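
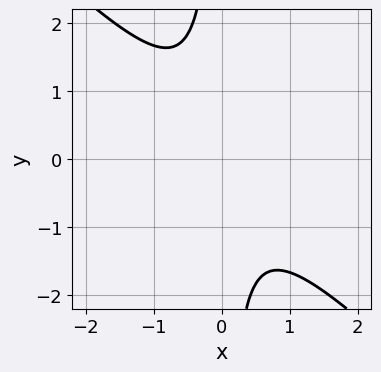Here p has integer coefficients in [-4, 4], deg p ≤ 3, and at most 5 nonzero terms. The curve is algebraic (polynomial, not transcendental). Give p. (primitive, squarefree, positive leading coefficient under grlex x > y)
3*x^2 + 3*x*y + 2

1. The degree is 2 — no degree-1 curve has this shape.
2. From the visible intercepts: the curve avoids every integer x-axis point in the box; it misses every integer gridline on the y-axis.
3. These observations pin down the coefficients.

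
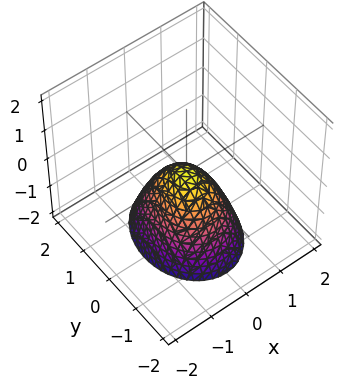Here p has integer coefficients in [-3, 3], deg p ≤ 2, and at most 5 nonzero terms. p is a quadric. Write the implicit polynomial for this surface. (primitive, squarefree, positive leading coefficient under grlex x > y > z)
3*x^2 + 2*y^2 + 2*z

(a) Degree: a single bowl opening along one axis; a quadric, so deg p = 2.
(b) Symmetries: mirror symmetry x ↦ −x ⇒ only even powers of x; the y ↦ −y reflection is a symmetry, so y appears only in even powers.
(c) Checking where it meets the axes: one y-axis crossing is at y = 0; it meets the z-axis at z = 0 (among the integer gridlines).
(d) Solving for integer coefficients yields p as stated.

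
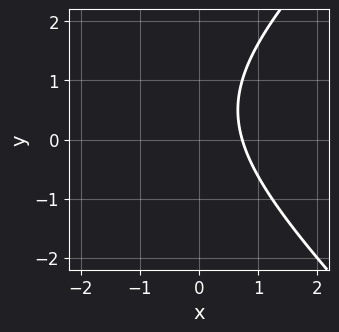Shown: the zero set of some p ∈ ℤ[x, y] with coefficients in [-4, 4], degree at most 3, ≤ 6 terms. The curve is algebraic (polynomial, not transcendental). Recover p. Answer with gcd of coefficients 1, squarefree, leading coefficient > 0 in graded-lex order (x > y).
x^2 - y^2 + 2*x + y - 2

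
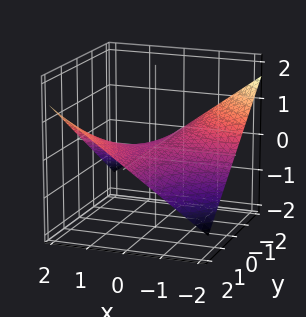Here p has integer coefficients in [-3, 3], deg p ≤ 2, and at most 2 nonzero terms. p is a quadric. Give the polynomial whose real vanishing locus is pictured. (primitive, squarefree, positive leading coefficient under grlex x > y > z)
1. Degree: a hyperbolic paraboloid; a quadric, so deg p = 2.
2. Observable constraints: every point of the y-axis in the box is on the surface; the visible x-axis segment lies entirely on the surface.
3. Matching integer coefficients to the picture gives p.

x*y - 3*z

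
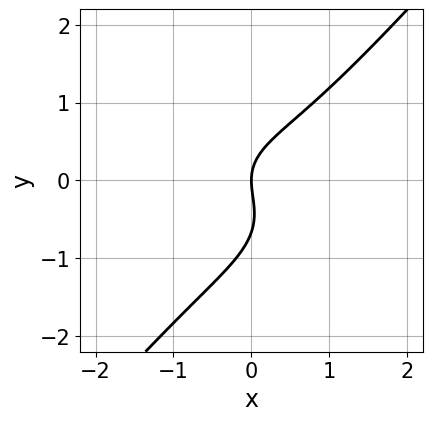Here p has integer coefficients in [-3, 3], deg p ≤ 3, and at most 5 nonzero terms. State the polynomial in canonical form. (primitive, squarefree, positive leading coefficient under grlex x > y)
First, deg p = 3. No degree-2 curve has this shape.
Next, from the visible intercepts: it crosses the x-axis at the gridline x = 0; it crosses the y-axis at the gridline y = 0.
Finally, together with the visible shape, these determine p as stated.

2*x^3 + 2*x*y^2 - 3*y^3 - 2*y^2 + 3*x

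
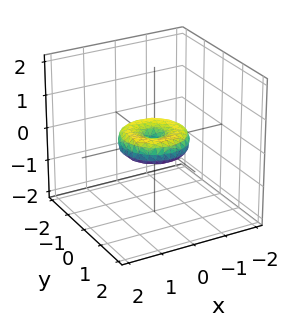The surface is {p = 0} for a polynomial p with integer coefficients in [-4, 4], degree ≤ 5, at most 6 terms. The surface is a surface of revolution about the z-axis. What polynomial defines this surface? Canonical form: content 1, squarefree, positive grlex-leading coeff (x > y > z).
First, deg p = 4.
Next, symmetry: every cross-section ⟂ z is a circle, so x, y appear only via x² + y².
Then, observable constraints: among the integer gridlines, it crosses the x-axis at x ∈ {-1, 0, 1}; the y-axis gridline crossings are at y ∈ {-1, 0, 1}; it crosses the z-axis at the gridline z = 0; a circular section at z = 0 has radius exactly 1.
Finally, together with the visible shape, these determine p as stated.

x^4 + 2*x^2*y^2 + y^4 - x^2 - y^2 + 2*z^2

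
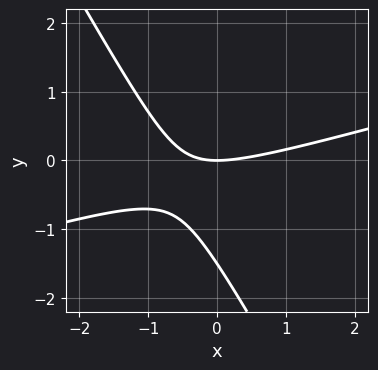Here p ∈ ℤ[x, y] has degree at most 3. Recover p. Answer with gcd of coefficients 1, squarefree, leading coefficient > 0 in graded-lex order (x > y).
x^2 - 3*x*y - 2*y^2 - 3*y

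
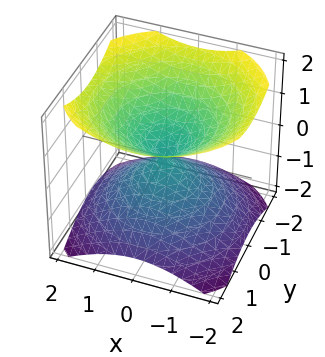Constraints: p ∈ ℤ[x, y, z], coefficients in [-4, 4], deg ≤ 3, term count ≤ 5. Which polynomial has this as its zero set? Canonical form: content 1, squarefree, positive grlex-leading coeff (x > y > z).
(a) The picture has 2 separate pieces.
(b) Degree: a double cone through the origin; a quadric, so deg p = 2.
(c) Symmetries: rotational symmetry about the z-axis ⇒ p depends on x, y only through x² + y²; mirror symmetry z ↦ −z ⇒ only even powers of z.
(d) From the visible intercepts: a circular section at z = 1 has radius between 1 and 2; it crosses the x-axis at the gridline x = 0.
(e) Together with the visible shape, these determine p as stated.

2*x^2 + 2*y^2 - 3*z^2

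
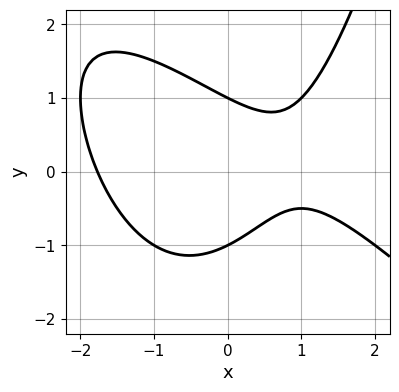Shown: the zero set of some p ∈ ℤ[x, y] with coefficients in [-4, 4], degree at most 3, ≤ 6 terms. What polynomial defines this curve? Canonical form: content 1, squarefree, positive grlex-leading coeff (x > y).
x^3 + x^2*y - 2*y^2 - 2*x + 2

First, the degree is 3 — the shape is more complex than any degree-2 curve.
Next, reading off the gridlines: among the integer gridlines, it crosses the y-axis at y ∈ {-1, 1}.
Finally, assembling these constraints gives the stated polynomial.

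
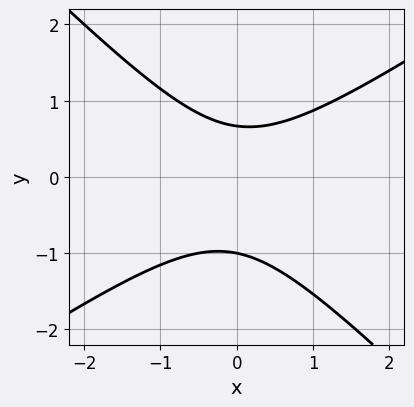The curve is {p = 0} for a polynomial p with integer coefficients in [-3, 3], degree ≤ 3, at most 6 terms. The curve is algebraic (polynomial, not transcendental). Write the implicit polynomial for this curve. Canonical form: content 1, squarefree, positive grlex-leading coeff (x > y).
2*x^2 - x*y - 3*y^2 - y + 2

Degree: a generic line meets the curve in up to 2 points, so deg p = 2.
From the visible intercepts: the curve avoids every integer x-axis point in the box; one y-axis crossing is at y = -1.
Fitting integer coefficients to these (and the overall shape) gives p.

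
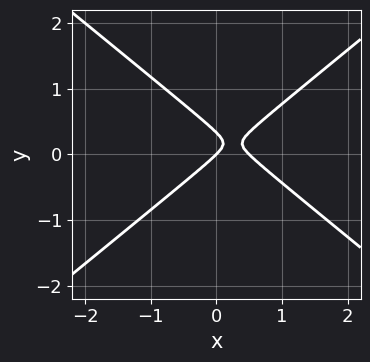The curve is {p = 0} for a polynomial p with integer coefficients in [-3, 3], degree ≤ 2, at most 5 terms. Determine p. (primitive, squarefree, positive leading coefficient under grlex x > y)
First, degree: the shape is more complex than any degree-1 curve, so deg p = 2.
Next, against the integer gridlines: it crosses the x-axis at the gridline x = 0; it meets the y-axis at y = 0 (among the integer gridlines).
Finally, fitting integer coefficients to these (and the overall shape) gives p.

2*x^2 - 3*y^2 - x + y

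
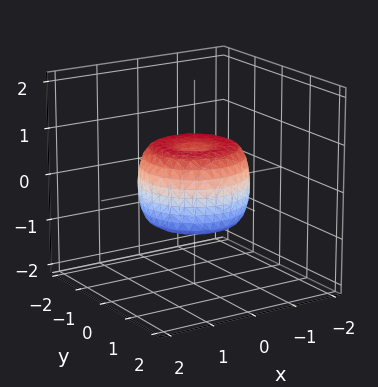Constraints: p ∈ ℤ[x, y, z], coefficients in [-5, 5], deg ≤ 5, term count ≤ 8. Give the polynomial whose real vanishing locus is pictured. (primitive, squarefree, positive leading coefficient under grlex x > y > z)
Degree: no degree-3 surface has this shape, so deg p = 4.
By symmetry, the surface is invariant under rotation about z: p = q(x² + y², z).
From the axis intercepts and sections: a circular section at z = 0 has radius between 1 and 2.
The integer polynomial consistent with all of this is the stated p.

2*x^4 + 4*x^2*y^2 + 2*y^4 - 2*x^2 - 2*y^2 + 2*z^2 - 1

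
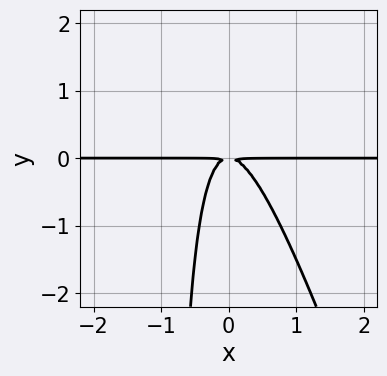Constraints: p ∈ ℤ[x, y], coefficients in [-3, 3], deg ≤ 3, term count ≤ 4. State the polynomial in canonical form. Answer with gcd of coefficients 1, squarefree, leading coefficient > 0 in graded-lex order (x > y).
3*x^2*y + x*y^2 + y^2

The degree is 3 — a generic line meets the curve in up to 3 points.
Reading off the gridlines: every point of the x-axis in the box is on the curve.
Putting this together gives p.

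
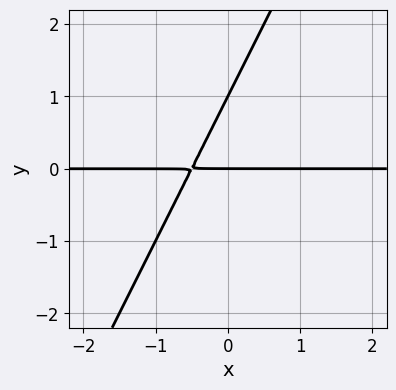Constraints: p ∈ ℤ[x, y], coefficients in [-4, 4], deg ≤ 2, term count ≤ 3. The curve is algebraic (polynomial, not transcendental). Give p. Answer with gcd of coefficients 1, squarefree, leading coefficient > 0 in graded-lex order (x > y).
2*x*y - y^2 + y

deg p = 2. The shape is more complex than any degree-1 curve.
From the visible intercepts: among the integer gridlines, it crosses the y-axis at y ∈ {0, 1}; every point of the x-axis in the box is on the curve.
These observations pin down the coefficients.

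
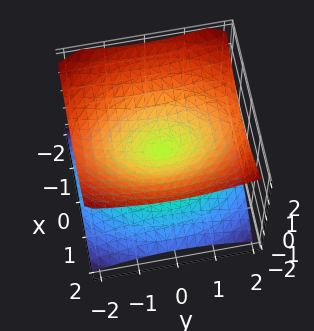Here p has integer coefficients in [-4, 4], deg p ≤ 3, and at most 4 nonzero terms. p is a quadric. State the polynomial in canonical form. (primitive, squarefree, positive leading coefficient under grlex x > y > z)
2*x^2 + y^2 - 3*z^2

First, degree: a double cone through the origin; a quadric, so deg p = 2.
Next, symmetries: it's symmetric under y → −y, forcing even powers of y; it's symmetric under x → −x, forcing even powers of x; the z ↦ −z reflection is a symmetry, so z appears only in even powers.
Then, observable constraints: it crosses the x-axis at the gridline x = 0; it meets the z-axis at z = 0 (among the integer gridlines); it crosses the y-axis at the gridline y = 0.
Finally, the integer polynomial consistent with all of this is the stated p.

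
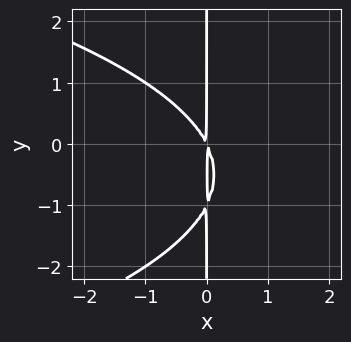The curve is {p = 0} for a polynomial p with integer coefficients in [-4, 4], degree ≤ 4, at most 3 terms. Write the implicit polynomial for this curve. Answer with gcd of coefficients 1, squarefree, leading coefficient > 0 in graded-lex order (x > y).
First, degree: the shape is more complex than any degree-2 curve, so deg p = 3.
Next, reading off the gridlines: every point of the y-axis in the box is on the curve.
Finally, assembling these constraints gives the stated polynomial.

x*y^2 + 2*x^2 + x*y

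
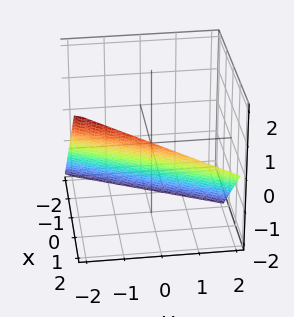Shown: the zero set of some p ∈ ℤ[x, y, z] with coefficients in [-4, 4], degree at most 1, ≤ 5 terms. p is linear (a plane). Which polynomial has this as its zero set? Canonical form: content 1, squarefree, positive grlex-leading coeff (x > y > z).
2*x - y - 2*z - 2

(a) The degree is 1 — every cross-section is a straight line — this is a plane.
(b) Against the integer gridlines: one x-axis crossing is at x = 1; one z-axis crossing is at z = -1.
(c) Solving for integer coefficients yields p as stated. Check: (0, -2, 0) on the y-axis lies on the surface, and p(0, -2, 0) = 0. ✓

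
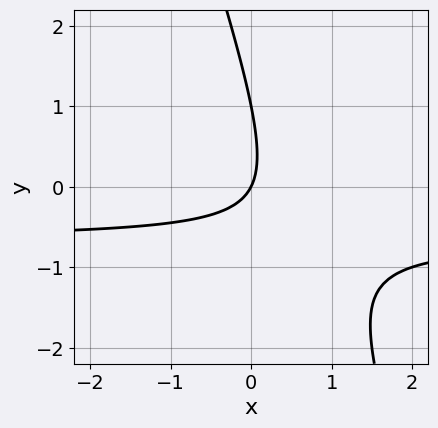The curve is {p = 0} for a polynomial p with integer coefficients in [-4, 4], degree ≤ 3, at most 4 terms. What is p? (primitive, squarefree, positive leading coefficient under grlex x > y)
3*x*y + y^2 + 2*x - y

First, the degree is 2 — the shape is more complex than any degree-1 curve.
Next, from the visible intercepts: the y-axis gridline crossings are at y ∈ {0, 1}; one x-axis crossing is at x = 0.
Finally, the integer polynomial consistent with all of this is the stated p.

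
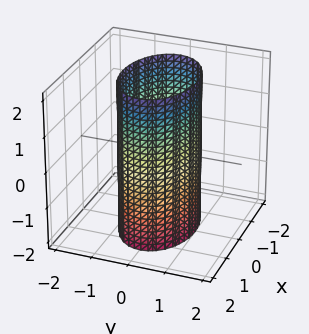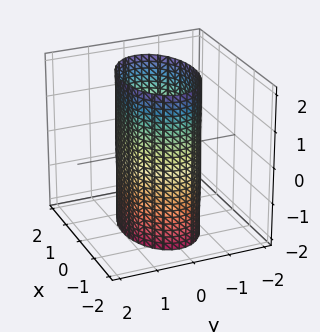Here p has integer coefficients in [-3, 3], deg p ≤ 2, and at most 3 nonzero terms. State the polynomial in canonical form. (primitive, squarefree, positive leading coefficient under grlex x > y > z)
x^2 + 2*y^2 - 2

First, deg p = 2.
Next, symmetries: the z ↦ −z reflection is a symmetry, so z appears only in even powers; it's symmetric under x → −x, forcing even powers of x; mirror symmetry y ↦ −y ⇒ only even powers of y.
Then, against the integer gridlines: no z-intercept at any integer in the box; among the integer gridlines, it crosses the y-axis at y ∈ {-1, 1}.
Finally, fitting integer coefficients to these (and the overall shape) gives p.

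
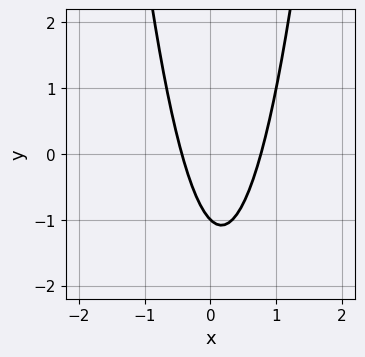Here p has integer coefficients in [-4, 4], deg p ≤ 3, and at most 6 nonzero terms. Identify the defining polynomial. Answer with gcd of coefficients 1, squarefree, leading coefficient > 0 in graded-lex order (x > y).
3*x^2 - x - y - 1

(a) The degree is 2 — no degree-1 curve has this shape.
(b) Observable constraints: it crosses the y-axis at the gridline y = -1.
(c) Together with the visible shape, these determine p as stated.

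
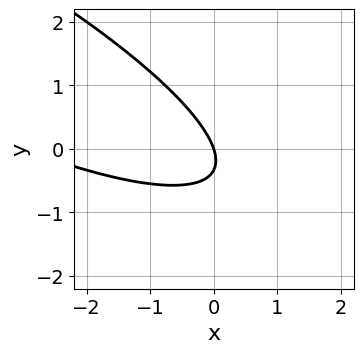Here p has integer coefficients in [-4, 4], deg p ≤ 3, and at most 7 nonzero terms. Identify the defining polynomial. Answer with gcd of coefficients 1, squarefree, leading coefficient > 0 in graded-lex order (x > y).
x^2 + 3*x*y + 3*y^2 + 3*x + y

Degree: a generic line meets the curve in up to 2 points, so deg p = 2.
From the visible intercepts: it meets the x-axis at x = 0 (among the integer gridlines); it crosses the y-axis at the gridline y = 0.
The integer polynomial consistent with all of this is the stated p.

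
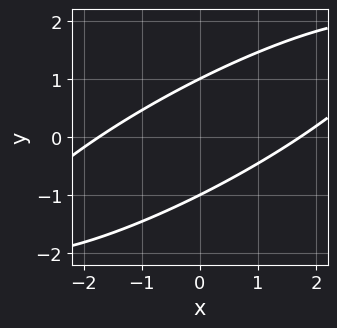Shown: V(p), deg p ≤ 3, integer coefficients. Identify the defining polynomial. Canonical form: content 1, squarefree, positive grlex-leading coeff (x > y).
x^2 - 3*x*y + 3*y^2 - 3

(a) Degree: a generic line meets the curve in up to 2 points, so deg p = 2.
(b) Reading off the gridlines: among the integer gridlines, it crosses the y-axis at y ∈ {-1, 1}.
(c) Fitting integer coefficients to these (and the overall shape) gives p.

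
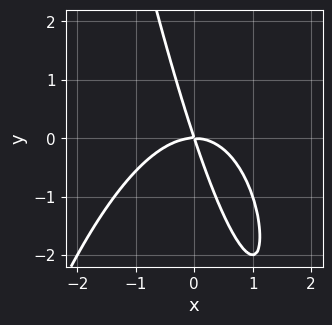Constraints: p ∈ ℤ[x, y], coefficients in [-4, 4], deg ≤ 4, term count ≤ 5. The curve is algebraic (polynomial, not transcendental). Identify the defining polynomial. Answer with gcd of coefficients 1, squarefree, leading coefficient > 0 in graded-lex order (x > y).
deg p = 3. The shape is more complex than any degree-2 curve.
From the visible intercepts: one x-axis crossing is at x = 0; one y-axis crossing is at y = 0.
Assembling these constraints gives the stated polynomial.

2*x^3 + 3*x*y + y^2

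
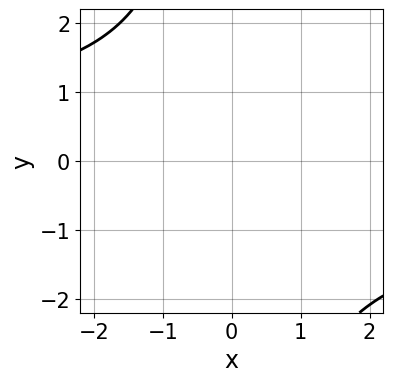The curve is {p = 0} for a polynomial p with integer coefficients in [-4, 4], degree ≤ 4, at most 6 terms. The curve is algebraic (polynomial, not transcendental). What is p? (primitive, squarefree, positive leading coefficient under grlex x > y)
x*y^3 + 3*y^2 - y + 3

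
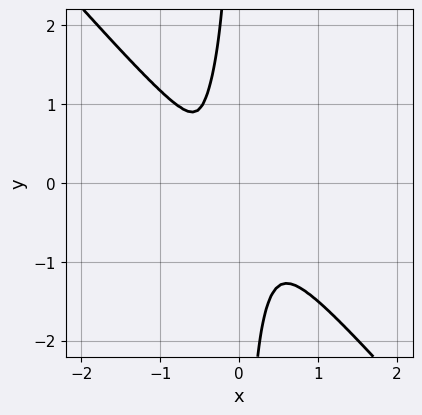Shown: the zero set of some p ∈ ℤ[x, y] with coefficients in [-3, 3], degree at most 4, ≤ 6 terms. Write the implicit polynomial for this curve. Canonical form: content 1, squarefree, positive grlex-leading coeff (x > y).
3*x^4 + 2*x*y^3 - x^2*y + y^2

(a) The degree is 4 — the shape is more complex than any degree-3 curve.
(b) Solving for integer coefficients yields p as stated.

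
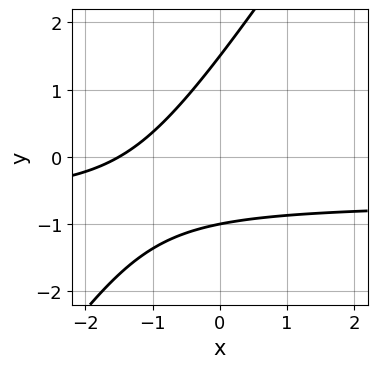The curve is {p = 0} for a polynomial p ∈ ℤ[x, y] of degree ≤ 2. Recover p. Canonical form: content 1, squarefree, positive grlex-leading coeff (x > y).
3*x*y - 2*y^2 + 2*x + y + 3

The degree is 2 — the shape is more complex than any degree-1 curve.
From the visible intercepts: it meets the y-axis at y = -1 (among the integer gridlines).
Putting this together gives p.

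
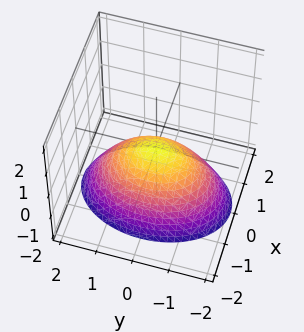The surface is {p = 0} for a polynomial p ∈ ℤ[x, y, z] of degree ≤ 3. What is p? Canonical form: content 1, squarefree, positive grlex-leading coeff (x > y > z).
2*x^2 + y^2 + 2*z

(a) deg p = 2. A single bowl opening along one axis; a quadric.
(b) Symmetries: mirror symmetry x ↦ −x ⇒ only even powers of x; mirror symmetry y ↦ −y ⇒ only even powers of y.
(c) Checking where it meets the axes: it meets the y-axis at y = 0 (among the integer gridlines); it crosses the x-axis at the gridline x = 0; one z-axis crossing is at z = 0.
(d) Assembling these constraints gives the stated polynomial.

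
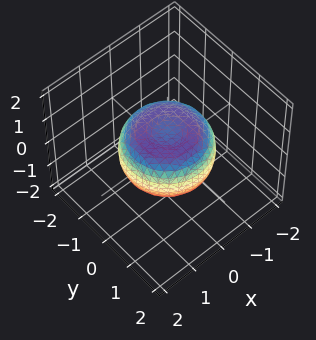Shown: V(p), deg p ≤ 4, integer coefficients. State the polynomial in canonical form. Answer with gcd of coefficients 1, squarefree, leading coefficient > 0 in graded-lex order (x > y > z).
First, deg p = 4. No degree-3 surface has this shape.
Then, by symmetry, the surface is invariant under rotation about z: p = q(x² + y², z).
Next, against the integer gridlines: a circular section at z = 0 has radius between 1 and 2.
Finally, solving for integer coefficients yields p as stated.

x^4 + 2*x^2*y^2 + y^4 - x^2 - y^2 + 2*z^2 - 1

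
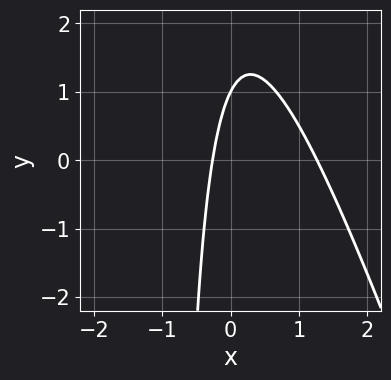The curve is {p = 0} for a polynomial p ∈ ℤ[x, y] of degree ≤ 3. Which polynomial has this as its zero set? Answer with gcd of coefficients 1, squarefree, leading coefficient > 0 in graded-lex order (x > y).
3*x^2 + x*y - 3*x + y - 1

The degree is 2 — no degree-1 curve has this shape.
From the axis intercepts and sections: one y-axis crossing is at y = 1.
Putting this together gives p.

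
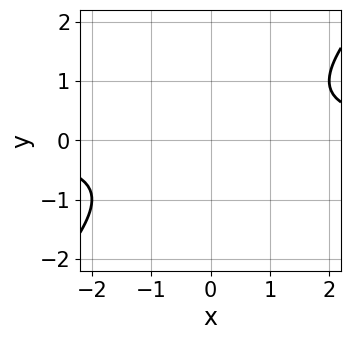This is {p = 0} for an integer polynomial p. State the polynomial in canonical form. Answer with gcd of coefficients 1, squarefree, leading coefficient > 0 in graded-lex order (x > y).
(a) The degree is 2 — a generic line meets the curve in up to 2 points.
(b) Reading off the gridlines: no y-intercept at any integer in the box; it misses every integer gridline on the x-axis.
(c) Matching integer coefficients to the picture gives p.

x*y - y^2 - 1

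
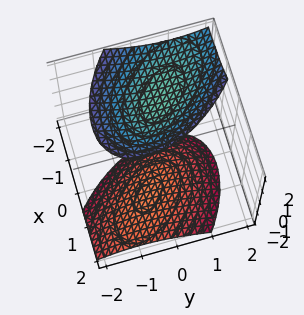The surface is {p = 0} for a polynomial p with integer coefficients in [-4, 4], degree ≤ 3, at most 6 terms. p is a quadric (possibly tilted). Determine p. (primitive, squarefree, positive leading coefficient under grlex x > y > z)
x^2 + x*y + x*z + y^2 - z^2 + 2

First, there are 2 components. They look like related sheets of one shape, so recover p as a whole.
Then, deg p = 2. A generic line meets the surface in up to 2 points.
Then, checking where it meets the axes: the surface avoids every integer y-axis point in the box; no x-intercept at any integer in the box.
Finally, these observations pin down the coefficients.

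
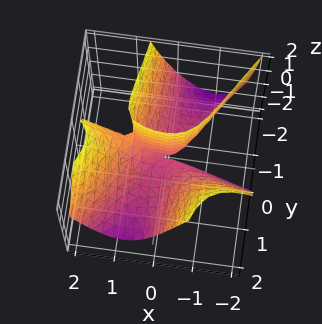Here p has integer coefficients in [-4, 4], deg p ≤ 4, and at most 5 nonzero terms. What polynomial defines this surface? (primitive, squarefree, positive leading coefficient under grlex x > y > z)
(a) The degree is 3 — a generic line meets the surface in up to 3 points.
(b) From the axis intercepts and sections: every point of the z-axis in the box is on the surface; it crosses the x-axis at the gridline x = 0; every point of the y-axis in the box is on the surface.
(c) Together with the visible shape, these determine p as stated.

x^3 + 3*x^2*y - x^2*z - 3*x*y^2 - 3*y*z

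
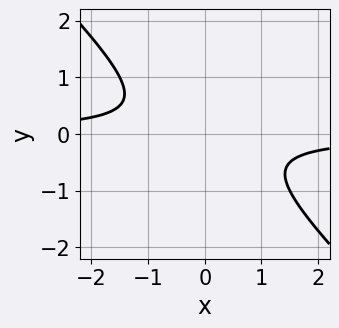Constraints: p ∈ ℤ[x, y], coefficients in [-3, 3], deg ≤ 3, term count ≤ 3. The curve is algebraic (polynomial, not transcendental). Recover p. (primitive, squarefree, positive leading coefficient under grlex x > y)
First, degree: a generic line meets the curve in up to 2 points, so deg p = 2.
Then, reading off the gridlines: no y-intercept at any integer in the box; it misses every integer gridline on the x-axis.
Finally, the integer polynomial consistent with all of this is the stated p.

2*x*y + 2*y^2 + 1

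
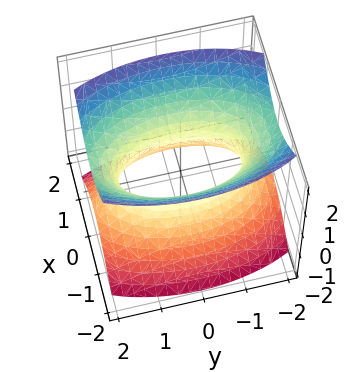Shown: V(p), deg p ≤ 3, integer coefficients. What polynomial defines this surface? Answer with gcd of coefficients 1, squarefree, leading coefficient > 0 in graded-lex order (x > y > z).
(a) deg p = 2. An hourglass — one-sheet hyperboloid; a quadric.
(b) Symmetries: mirror symmetry x ↦ −x ⇒ only even powers of x; mirror symmetry z ↦ −z ⇒ only even powers of z; the y ↦ −y reflection is a symmetry, so y appears only in even powers.
(c) From the axis intercepts and sections: no z-intercept at any integer in the box.
(d) Together with the visible shape, these determine p as stated.

3*x^2 + y^2 - 2*z^2 - 2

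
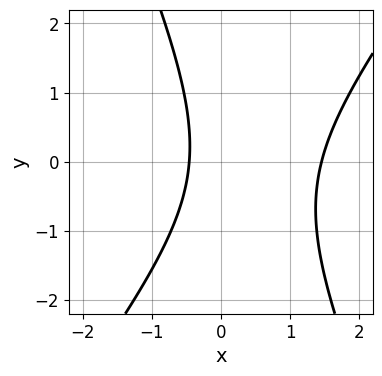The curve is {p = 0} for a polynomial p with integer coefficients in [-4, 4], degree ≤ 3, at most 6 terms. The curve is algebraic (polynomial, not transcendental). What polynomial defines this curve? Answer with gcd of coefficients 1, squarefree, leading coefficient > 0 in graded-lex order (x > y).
1. The degree is 2 — a generic line meets the curve in up to 2 points.
2. Against the integer gridlines: no y-intercept at any integer in the box.
3. Fitting integer coefficients to these (and the overall shape) gives p.

3*x^2 - x*y - y^2 - 3*x - 2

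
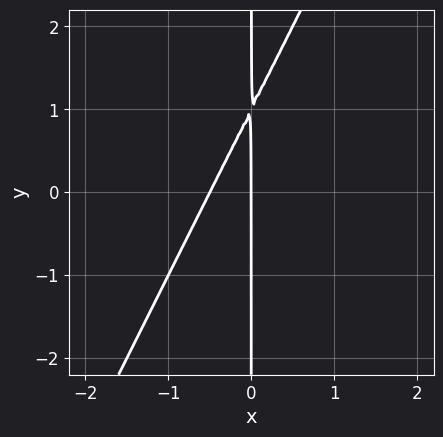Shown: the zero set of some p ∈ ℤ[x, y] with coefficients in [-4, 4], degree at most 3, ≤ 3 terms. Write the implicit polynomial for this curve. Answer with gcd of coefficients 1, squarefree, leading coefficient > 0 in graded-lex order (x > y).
deg p = 2.
Checking where it meets the axes: one x-axis crossing is at x = 0; every point of the y-axis in the box is on the curve.
Matching integer coefficients to the picture gives p.

2*x^2 - x*y + x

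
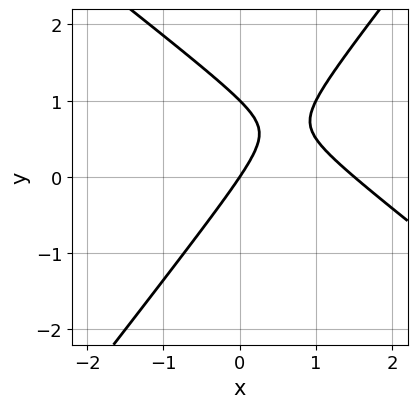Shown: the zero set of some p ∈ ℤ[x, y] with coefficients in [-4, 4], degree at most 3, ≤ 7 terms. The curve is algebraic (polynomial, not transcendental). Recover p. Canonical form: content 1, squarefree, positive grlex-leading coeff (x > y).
(a) deg p = 2. The shape is more complex than any degree-1 curve.
(b) Checking where it meets the axes: it meets the x-axis at x = 0 (among the integer gridlines); the y-axis gridline crossings are at y ∈ {0, 1}.
(c) The integer polynomial consistent with all of this is the stated p.

2*x^2 + x*y - 2*y^2 - 3*x + 2*y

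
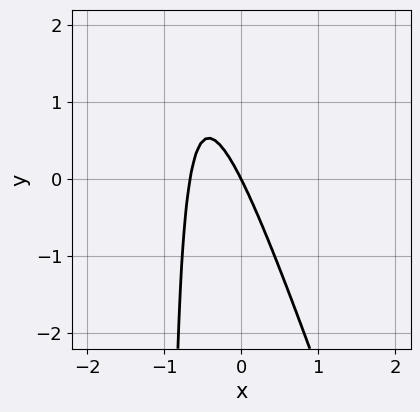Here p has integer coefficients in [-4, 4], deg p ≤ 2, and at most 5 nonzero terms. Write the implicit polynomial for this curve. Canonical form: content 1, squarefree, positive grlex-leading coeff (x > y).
3*x^2 + x*y + 2*x + y

The degree is 2 — a generic line meets the curve in up to 2 points.
Reading off the gridlines: it meets the x-axis at x = 0 (among the integer gridlines); it crosses the y-axis at the gridline y = 0.
Together with the visible shape, these determine p as stated.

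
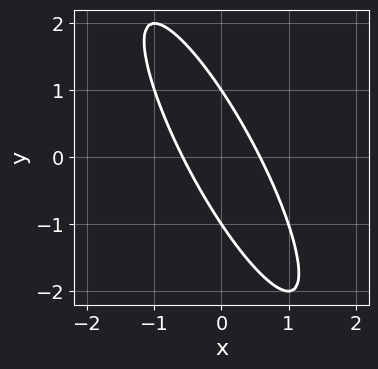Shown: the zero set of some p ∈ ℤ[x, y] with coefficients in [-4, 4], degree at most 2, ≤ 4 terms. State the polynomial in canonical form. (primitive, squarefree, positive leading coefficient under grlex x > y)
3*x^2 + 3*x*y + y^2 - 1

(a) The degree is 2 — no degree-1 curve has this shape.
(b) From the axis intercepts and sections: among the integer gridlines, it crosses the y-axis at y ∈ {-1, 1}.
(c) These observations pin down the coefficients.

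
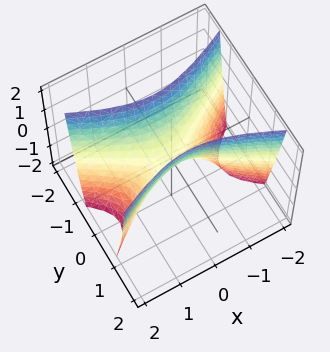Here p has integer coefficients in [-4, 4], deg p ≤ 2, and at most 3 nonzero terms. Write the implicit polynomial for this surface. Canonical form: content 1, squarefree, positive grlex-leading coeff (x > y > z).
x^2 - 3*y^2 + z

(a) The degree is 2 — a saddle surface; a quadric.
(b) Symmetries: the y ↦ −y reflection is a symmetry, so y appears only in even powers; mirror symmetry x ↦ −x ⇒ only even powers of x.
(c) Checking where it meets the axes: it crosses the z-axis at the gridline z = 0; one x-axis crossing is at x = 0; it crosses the y-axis at the gridline y = 0.
(d) These observations pin down the coefficients.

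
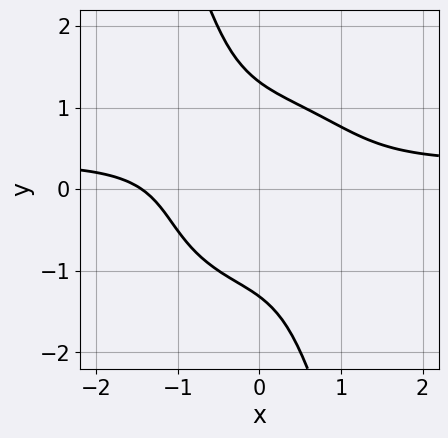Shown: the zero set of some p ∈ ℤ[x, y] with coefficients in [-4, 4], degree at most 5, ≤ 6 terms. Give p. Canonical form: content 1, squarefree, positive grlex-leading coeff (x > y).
deg p = 4. No degree-3 curve has this shape.
Matching integer coefficients to the picture gives p.

3*x^3*y + 3*x*y^3 + y^4 - x^3 - 3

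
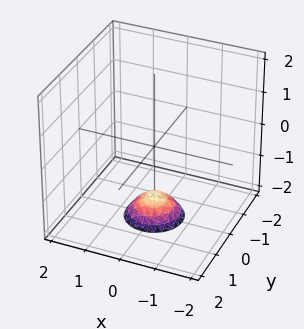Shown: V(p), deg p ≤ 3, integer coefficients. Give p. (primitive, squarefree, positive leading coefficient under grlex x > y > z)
2*x^2 + 2*y^2 + 2*z + 3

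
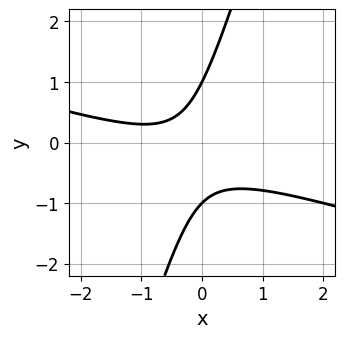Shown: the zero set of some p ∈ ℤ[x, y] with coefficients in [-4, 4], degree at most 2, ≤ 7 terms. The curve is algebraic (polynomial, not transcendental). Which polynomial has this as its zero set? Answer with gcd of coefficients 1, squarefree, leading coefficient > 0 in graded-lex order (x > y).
x^2 + 3*x*y - y^2 + x + 1

1. Degree: a generic line meets the curve in up to 2 points, so deg p = 2.
2. Against the integer gridlines: among the integer gridlines, it crosses the y-axis at y ∈ {-1, 1}; no x-intercept at any integer in the box.
3. Putting this together gives p.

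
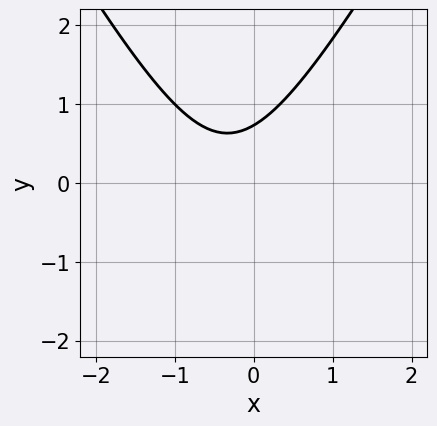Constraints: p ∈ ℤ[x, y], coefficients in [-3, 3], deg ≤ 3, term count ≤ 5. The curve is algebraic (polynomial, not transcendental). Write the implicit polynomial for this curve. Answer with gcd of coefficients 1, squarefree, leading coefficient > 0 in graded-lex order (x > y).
3*x^2 - y^2 + 2*x - 2*y + 2

(a) The degree is 2 — no degree-1 curve has this shape.
(b) From the visible intercepts: the curve avoids every integer x-axis point in the box.
(c) Fitting integer coefficients to these (and the overall shape) gives p.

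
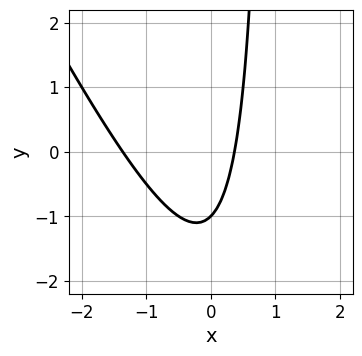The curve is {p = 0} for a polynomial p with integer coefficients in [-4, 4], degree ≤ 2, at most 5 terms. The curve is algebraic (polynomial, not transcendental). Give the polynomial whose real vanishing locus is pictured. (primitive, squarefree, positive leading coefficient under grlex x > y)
2*x^2 + x*y + 2*x - y - 1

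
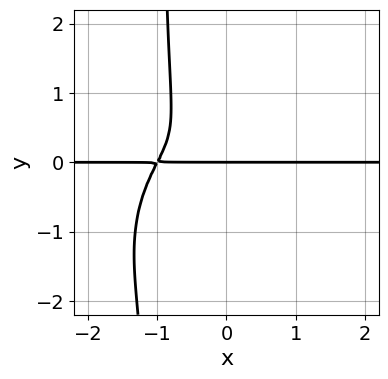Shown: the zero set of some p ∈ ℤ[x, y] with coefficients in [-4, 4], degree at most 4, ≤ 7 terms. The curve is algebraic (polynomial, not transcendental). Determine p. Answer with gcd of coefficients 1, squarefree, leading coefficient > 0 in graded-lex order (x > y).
2*x^3*y - x^2*y^2 + 2*x*y^3 + 2*x^2*y + 2*y^3

The degree is 4 — a generic line meets the curve in up to 4 points.
Observable constraints: every point of the x-axis in the box is on the curve; it crosses the y-axis at the gridline y = 0.
Fitting integer coefficients to these (and the overall shape) gives p.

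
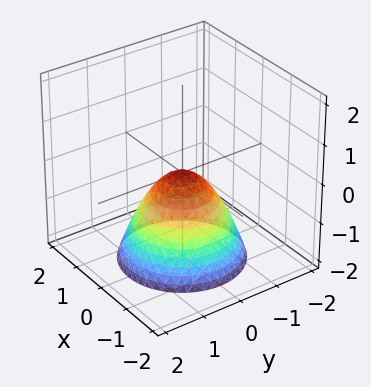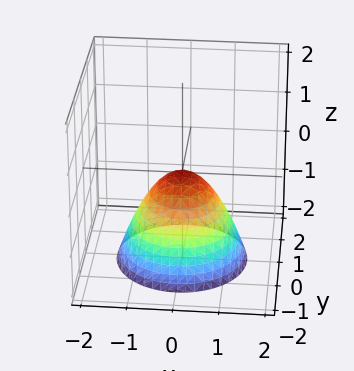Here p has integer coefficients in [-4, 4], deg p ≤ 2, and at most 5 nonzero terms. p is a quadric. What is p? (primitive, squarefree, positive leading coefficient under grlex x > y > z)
x^2 + y^2 + z

First, the degree is 2 — a single bowl opening along one axis; a quadric.
Next, by symmetry, the surface is invariant under rotation about z: p = q(x² + y², z).
Next, from the visible intercepts: one x-axis crossing is at x = 0; it meets the y-axis at y = 0 (among the integer gridlines); it meets the z-axis at z = 0 (among the integer gridlines); a circular section at z = -2 has radius between 1 and 2.
Finally, matching integer coefficients to the picture gives p.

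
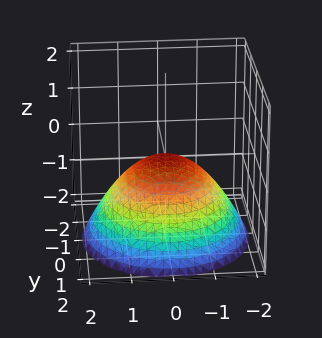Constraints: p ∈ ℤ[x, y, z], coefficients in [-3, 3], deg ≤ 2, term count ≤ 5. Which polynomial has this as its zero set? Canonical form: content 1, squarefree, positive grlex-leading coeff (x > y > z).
1. The degree is 2 — a single bowl opening along one axis; a quadric.
2. By symmetry, every cross-section ⟂ z is a circle, so x, y appear only via x² + y².
3. Reading off the gridlines: it meets the z-axis at z = 0 (among the integer gridlines); one x-axis crossing is at x = 0.
4. Assembling these constraints gives the stated polynomial.

x^2 + y^2 + 2*z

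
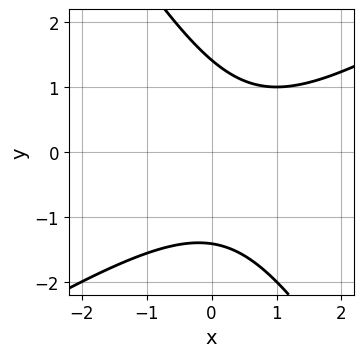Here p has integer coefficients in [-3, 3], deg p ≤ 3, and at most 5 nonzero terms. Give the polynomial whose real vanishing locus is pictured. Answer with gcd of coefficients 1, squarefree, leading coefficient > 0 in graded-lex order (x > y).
x^2 - x*y - y^2 - x + 2

1. deg p = 2. The shape is more complex than any degree-1 curve.
2. Observable constraints: it misses every integer gridline on the x-axis.
3. Putting this together gives p.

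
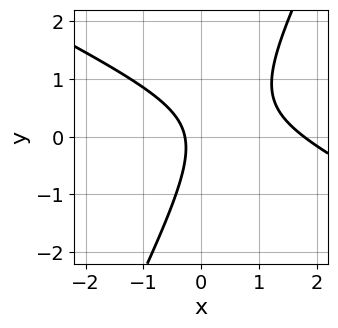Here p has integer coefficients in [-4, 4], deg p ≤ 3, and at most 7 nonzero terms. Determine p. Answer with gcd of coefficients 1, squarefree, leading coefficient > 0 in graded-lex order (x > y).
2*x^2 + 3*x*y - 2*y^2 - 3*x - 1

(a) deg p = 2. No degree-1 curve has this shape.
(b) From the visible intercepts: no y-intercept at any integer in the box.
(c) Matching integer coefficients to the picture gives p.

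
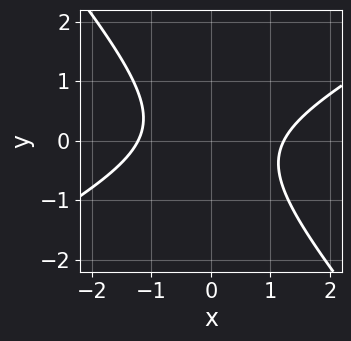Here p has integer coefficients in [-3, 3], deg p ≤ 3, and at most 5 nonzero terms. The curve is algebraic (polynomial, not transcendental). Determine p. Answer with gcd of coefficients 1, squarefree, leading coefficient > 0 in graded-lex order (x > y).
2*x^2 - 2*x*y - 3*y^2 - 3

(a) Degree: no degree-1 curve has this shape, so deg p = 2.
(b) Against the integer gridlines: the curve avoids every integer y-axis point in the box.
(c) Solving for integer coefficients yields p as stated.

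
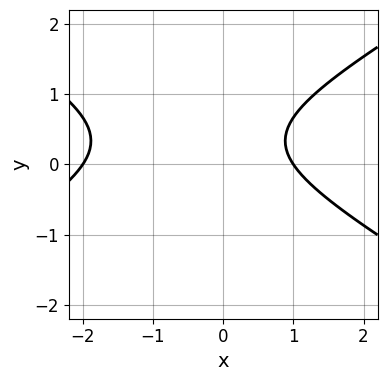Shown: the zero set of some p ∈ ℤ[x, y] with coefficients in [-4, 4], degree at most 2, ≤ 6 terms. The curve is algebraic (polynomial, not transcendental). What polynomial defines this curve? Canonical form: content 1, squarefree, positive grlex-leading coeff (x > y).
First, the degree is 2 — no degree-1 curve has this shape.
Then, from the axis intercepts and sections: it misses every integer gridline on the y-axis; the x-axis gridline crossings are at x ∈ {-2, 1}.
Finally, assembling these constraints gives the stated polynomial.

x^2 - 3*y^2 + x + 2*y - 2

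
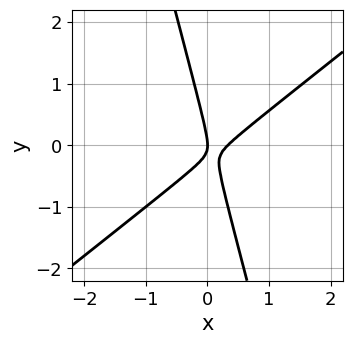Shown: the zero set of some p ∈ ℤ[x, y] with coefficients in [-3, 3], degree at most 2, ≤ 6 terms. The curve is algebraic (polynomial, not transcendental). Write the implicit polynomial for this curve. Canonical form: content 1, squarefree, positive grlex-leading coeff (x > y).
3*x^2 - 3*x*y - y^2 - x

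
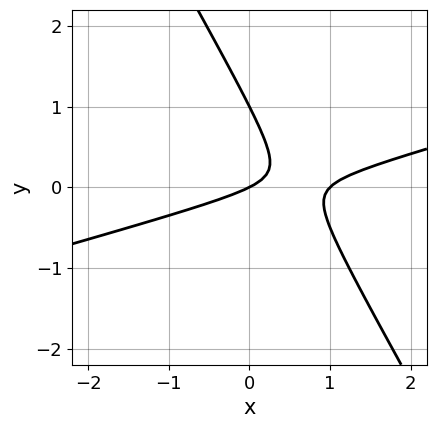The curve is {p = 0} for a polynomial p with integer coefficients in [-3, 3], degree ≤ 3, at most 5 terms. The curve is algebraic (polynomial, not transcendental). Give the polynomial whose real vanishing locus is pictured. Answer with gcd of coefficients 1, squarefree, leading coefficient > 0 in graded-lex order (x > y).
1. The degree is 2 — no degree-1 curve has this shape.
2. Observable constraints: among the integer gridlines, it crosses the y-axis at y ∈ {0, 1}; the x-axis gridline crossings are at x ∈ {0, 1}.
3. Solving for integer coefficients yields p as stated.

x^2 - 3*x*y - 2*y^2 - x + 2*y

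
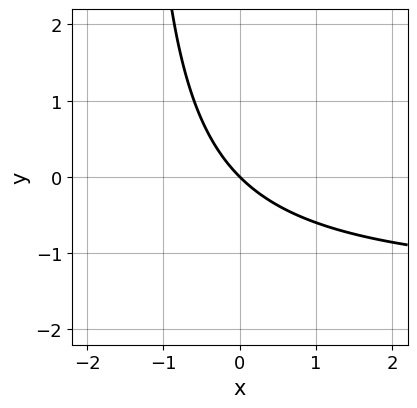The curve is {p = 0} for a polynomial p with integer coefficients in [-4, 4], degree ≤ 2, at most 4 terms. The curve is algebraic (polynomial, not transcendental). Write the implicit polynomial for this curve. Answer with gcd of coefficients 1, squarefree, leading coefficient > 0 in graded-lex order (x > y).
2*x*y + 3*x + 3*y

First, degree: a generic line meets the curve in up to 2 points, so deg p = 2.
Then, reading off the gridlines: it crosses the y-axis at the gridline y = 0; one x-axis crossing is at x = 0.
Finally, assembling these constraints gives the stated polynomial.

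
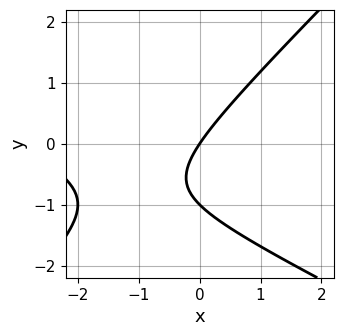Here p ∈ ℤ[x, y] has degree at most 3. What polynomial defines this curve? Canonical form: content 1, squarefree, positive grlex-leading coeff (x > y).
x^2 + x*y - 2*y^2 + 3*x - 2*y

(a) Degree: the shape is more complex than any degree-1 curve, so deg p = 2.
(b) Observable constraints: among the integer gridlines, it crosses the y-axis at y ∈ {-1, 0}; it crosses the x-axis at the gridline x = 0.
(c) The integer polynomial consistent with all of this is the stated p.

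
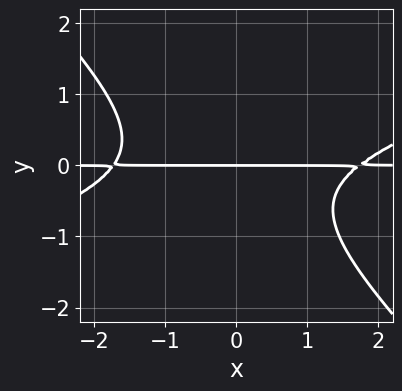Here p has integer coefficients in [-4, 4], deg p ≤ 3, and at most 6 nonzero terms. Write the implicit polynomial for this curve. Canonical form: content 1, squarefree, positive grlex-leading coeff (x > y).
Degree: the shape is more complex than any degree-2 curve, so deg p = 3.
Observable constraints: every point of the x-axis in the box is on the curve; one y-axis crossing is at y = 0.
These observations pin down the coefficients.

x^2*y - 2*x*y^2 - 3*y^3 - y^2 - 3*y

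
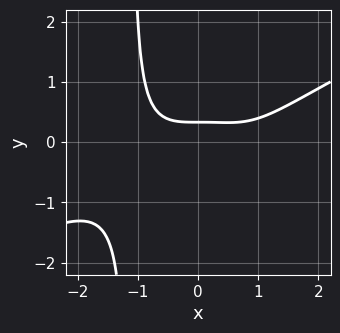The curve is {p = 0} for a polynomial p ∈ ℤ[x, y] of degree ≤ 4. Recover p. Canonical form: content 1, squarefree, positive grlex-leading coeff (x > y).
(a) deg p = 4. No degree-3 curve has this shape.
(b) Observable constraints: no x-intercept at any integer in the box.
(c) Fitting integer coefficients to these (and the overall shape) gives p.

x^4 - 2*x^3*y - 3*y + 1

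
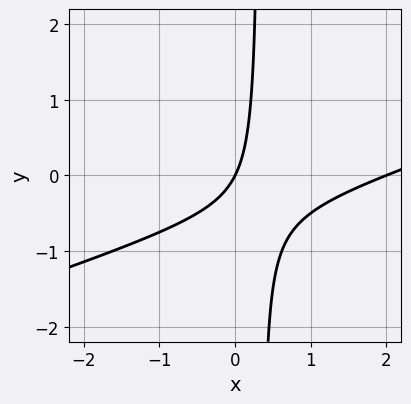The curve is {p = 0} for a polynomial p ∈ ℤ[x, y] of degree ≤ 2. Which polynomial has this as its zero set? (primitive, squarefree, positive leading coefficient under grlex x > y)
(a) Degree: a generic line meets the curve in up to 2 points, so deg p = 2.
(b) Reading off the gridlines: it meets the y-axis at y = 0 (among the integer gridlines); the x-axis gridline crossings are at x ∈ {0, 2}.
(c) The integer polynomial consistent with all of this is the stated p.

x^2 - 3*x*y - 2*x + y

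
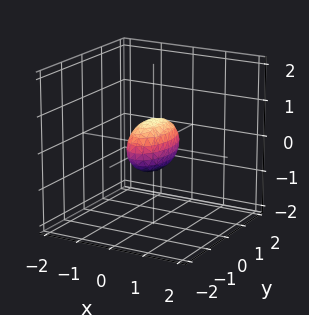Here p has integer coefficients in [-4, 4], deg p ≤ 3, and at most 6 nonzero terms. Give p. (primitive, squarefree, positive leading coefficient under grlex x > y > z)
3*x^2 + y^2 + 2*z^2 - 1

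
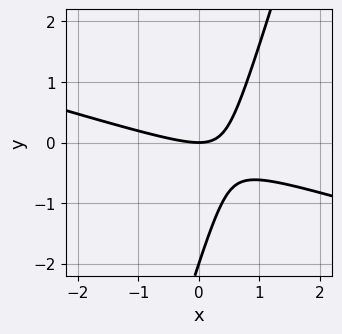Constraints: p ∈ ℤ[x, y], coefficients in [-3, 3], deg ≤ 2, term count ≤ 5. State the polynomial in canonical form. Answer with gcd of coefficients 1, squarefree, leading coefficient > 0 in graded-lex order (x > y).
First, degree: the shape is more complex than any degree-1 curve, so deg p = 2.
Next, from the visible intercepts: it meets the x-axis at x = 0 (among the integer gridlines); among the integer gridlines, it crosses the y-axis at y ∈ {-2, 0}.
Finally, putting this together gives p.

x^2 + 3*x*y - y^2 - 2*y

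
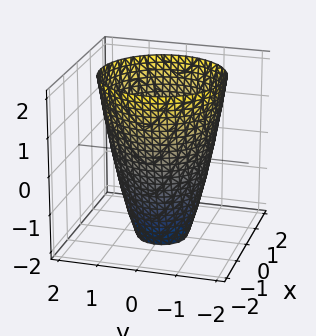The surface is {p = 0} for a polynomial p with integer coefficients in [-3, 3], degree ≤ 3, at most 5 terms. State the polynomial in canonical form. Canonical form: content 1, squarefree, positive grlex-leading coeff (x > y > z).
Degree: a generic line meets the surface in up to 2 points, so deg p = 2.
Symmetries: every cross-section ⟂ z is a circle, so x, y appear only via x² + y².
From the visible intercepts: no z-intercept at any integer in the box; a circular section at z = 2 has radius between 1 and 2.
Solving for integer coefficients yields p as stated.

2*x^2 + 2*y^2 - z - 3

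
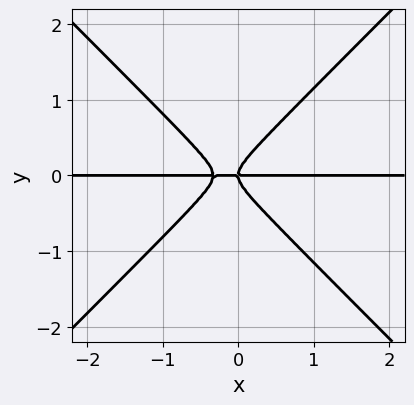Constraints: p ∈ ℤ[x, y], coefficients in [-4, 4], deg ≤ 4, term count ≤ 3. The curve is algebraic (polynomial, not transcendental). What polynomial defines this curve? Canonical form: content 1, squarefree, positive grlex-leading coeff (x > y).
deg p = 3. No degree-2 curve has this shape.
Against the integer gridlines: it meets the y-axis at y = 0 (among the integer gridlines); every point of the x-axis in the box is on the curve.
Matching integer coefficients to the picture gives p.

3*x^2*y - 3*y^3 + x*y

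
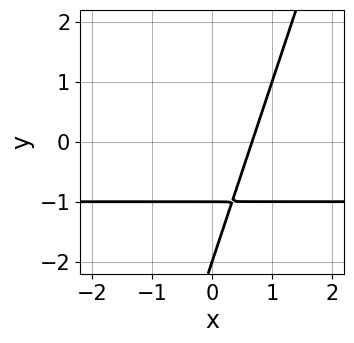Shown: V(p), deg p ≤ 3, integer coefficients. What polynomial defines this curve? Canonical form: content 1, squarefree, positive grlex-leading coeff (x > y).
3*x*y - y^2 + 3*x - 3*y - 2

First, the degree is 2 — the shape is more complex than any degree-1 curve.
Then, checking where it meets the axes: the y-axis gridline crossings are at y ∈ {-2, -1}.
Finally, putting this together gives p.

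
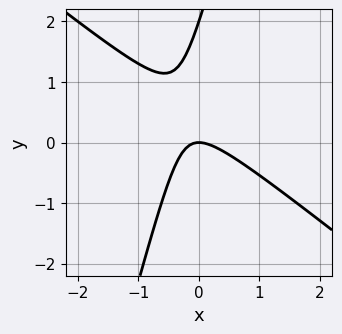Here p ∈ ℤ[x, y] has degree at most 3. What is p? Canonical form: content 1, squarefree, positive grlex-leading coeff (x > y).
3*x^2 + 3*x*y - y^2 + 2*y

(a) Degree: no degree-1 curve has this shape, so deg p = 2.
(b) From the visible intercepts: it meets the x-axis at x = 0 (among the integer gridlines); the y-axis gridline crossings are at y ∈ {0, 2}.
(c) Fitting integer coefficients to these (and the overall shape) gives p.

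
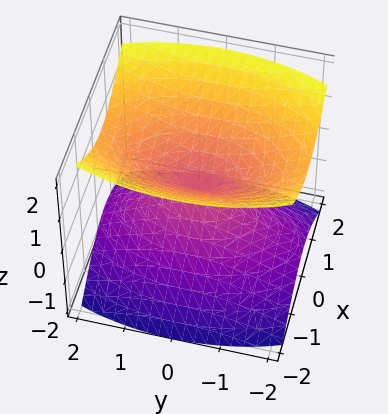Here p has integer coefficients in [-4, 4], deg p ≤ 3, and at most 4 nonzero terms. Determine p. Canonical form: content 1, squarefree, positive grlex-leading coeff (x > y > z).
3*x^2 + y^2 - 3*z^2

First, there are 2 components. Treating them together as one polynomial.
Then, degree: a double cone through the origin; a quadric, so deg p = 2.
Next, symmetries: mirror symmetry y ↦ −y ⇒ only even powers of y; mirror symmetry z ↦ −z ⇒ only even powers of z; mirror symmetry x ↦ −x ⇒ only even powers of x.
Then, against the integer gridlines: one x-axis crossing is at x = 0; it crosses the z-axis at the gridline z = 0.
Finally, the integer polynomial consistent with all of this is the stated p.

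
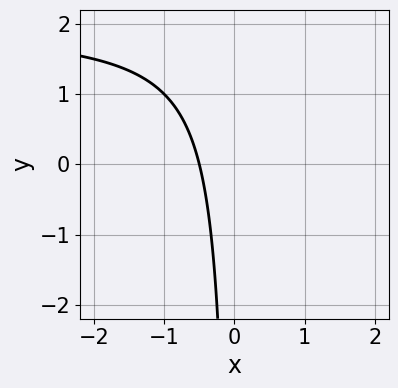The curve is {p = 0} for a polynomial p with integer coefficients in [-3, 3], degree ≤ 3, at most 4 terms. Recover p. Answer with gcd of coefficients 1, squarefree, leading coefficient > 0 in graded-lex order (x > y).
x*y - 2*x - 1

First, the degree is 2 — no degree-1 curve has this shape.
Then, from the axis intercepts and sections: the curve avoids every integer y-axis point in the box.
Finally, assembling these constraints gives the stated polynomial.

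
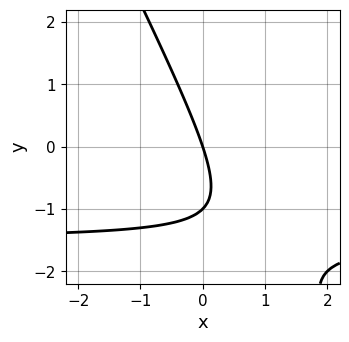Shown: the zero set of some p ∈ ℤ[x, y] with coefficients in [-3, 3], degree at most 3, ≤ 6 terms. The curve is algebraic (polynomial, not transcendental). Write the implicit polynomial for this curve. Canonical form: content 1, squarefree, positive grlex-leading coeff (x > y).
2*x*y + y^2 + 3*x + y

Degree: a generic line meets the curve in up to 2 points, so deg p = 2.
From the axis intercepts and sections: it meets the x-axis at x = 0 (among the integer gridlines); the y-axis gridline crossings are at y ∈ {-1, 0}.
These observations pin down the coefficients.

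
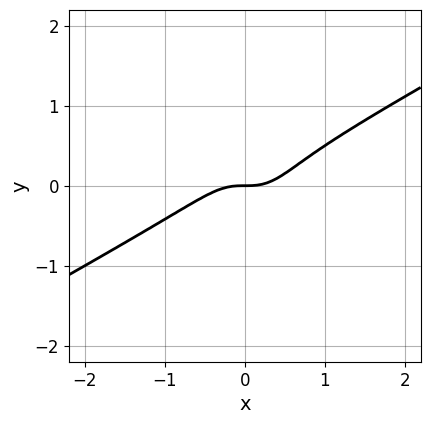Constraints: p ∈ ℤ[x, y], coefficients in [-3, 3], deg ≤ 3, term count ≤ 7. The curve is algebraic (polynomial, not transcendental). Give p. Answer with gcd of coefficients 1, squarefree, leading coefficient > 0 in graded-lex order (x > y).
1. The degree is 3 — the shape is more complex than any degree-2 curve.
2. Reading off the gridlines: it crosses the y-axis at the gridline y = 0; it crosses the x-axis at the gridline x = 0.
3. Putting this together gives p.

2*x^3 - 3*x^2*y - 2*y^3 + y^2 - y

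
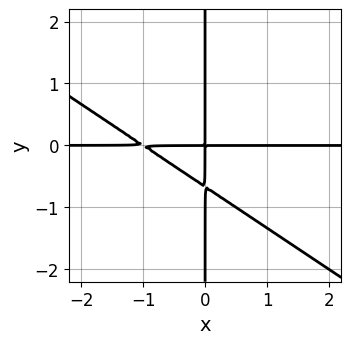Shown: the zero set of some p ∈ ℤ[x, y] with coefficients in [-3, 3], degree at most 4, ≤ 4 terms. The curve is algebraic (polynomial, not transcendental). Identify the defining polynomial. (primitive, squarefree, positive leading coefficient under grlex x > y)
2*x^2*y + 3*x*y^2 + 2*x*y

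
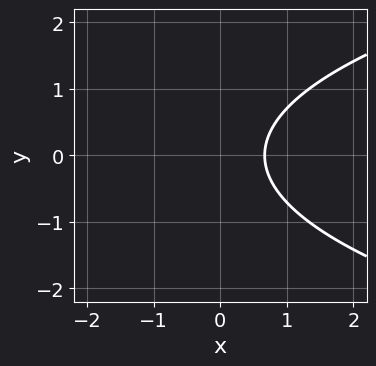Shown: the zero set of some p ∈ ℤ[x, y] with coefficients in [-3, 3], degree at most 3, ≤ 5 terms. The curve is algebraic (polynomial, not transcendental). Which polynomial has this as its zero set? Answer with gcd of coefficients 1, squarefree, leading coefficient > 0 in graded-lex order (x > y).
2*y^2 - 3*x + 2

First, degree: a generic line meets the curve in up to 2 points, so deg p = 2.
Then, symmetries: it's symmetric under y → −y, forcing even powers of y.
Next, observable constraints: it misses every integer gridline on the y-axis.
Finally, assembling these constraints gives the stated polynomial.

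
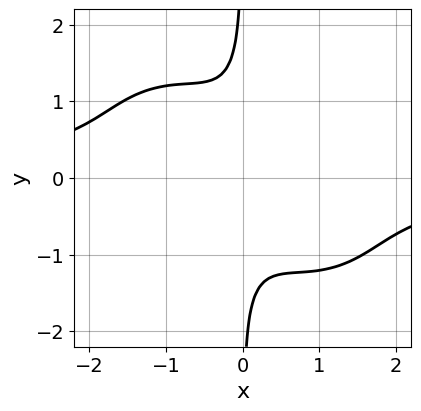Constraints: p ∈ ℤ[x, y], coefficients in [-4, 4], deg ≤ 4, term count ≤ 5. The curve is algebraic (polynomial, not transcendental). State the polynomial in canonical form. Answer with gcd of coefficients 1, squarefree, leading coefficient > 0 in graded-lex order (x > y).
2*x^3*y + 2*x^2*y^2 + 2*x*y^3 + 2*x^2 + 1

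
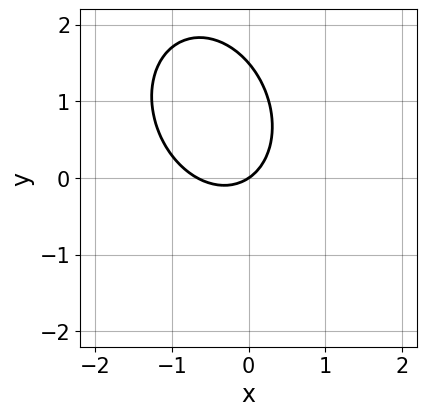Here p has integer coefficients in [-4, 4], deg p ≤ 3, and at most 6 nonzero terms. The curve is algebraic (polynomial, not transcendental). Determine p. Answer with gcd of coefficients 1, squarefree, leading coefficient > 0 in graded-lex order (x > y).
(a) Degree: no degree-1 curve has this shape, so deg p = 2.
(b) Reading off the gridlines: it crosses the x-axis at the gridline x = 0; it crosses the y-axis at the gridline y = 0.
(c) Fitting integer coefficients to these (and the overall shape) gives p.

3*x^2 + x*y + 2*y^2 + 2*x - 3*y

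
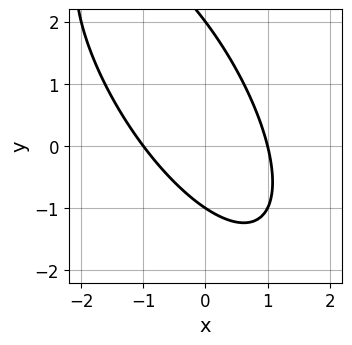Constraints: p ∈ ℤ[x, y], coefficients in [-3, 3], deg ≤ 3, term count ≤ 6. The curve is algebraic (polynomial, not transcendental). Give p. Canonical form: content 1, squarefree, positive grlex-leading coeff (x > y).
Degree: the shape is more complex than any degree-1 curve, so deg p = 2.
Checking where it meets the axes: the y-axis gridline crossings are at y ∈ {-1, 2}; among the integer gridlines, it crosses the x-axis at x ∈ {-1, 1}.
Fitting integer coefficients to these (and the overall shape) gives p.

2*x^2 + 2*x*y + y^2 - y - 2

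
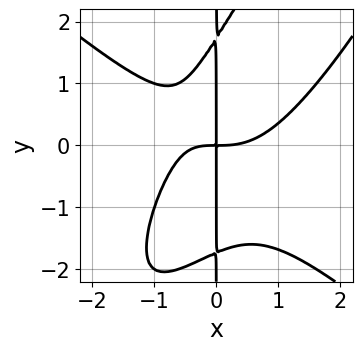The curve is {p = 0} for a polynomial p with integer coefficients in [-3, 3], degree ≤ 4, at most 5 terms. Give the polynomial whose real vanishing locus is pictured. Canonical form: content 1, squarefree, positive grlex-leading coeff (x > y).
(a) Degree: a generic line meets the curve in up to 4 points, so deg p = 4.
(b) From the axis intercepts and sections: the visible y-axis segment lies entirely on the curve.
(c) Fitting integer coefficients to these (and the overall shape) gives p.

2*x^4 - 2*x^2*y^2 + x*y^3 - 2*x^2*y - 3*x*y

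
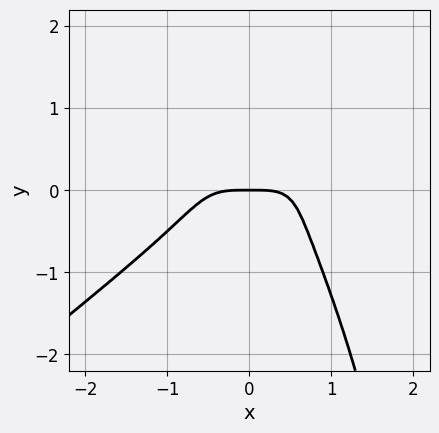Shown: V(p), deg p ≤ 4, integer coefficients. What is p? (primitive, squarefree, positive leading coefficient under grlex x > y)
The degree is 4 — no degree-3 curve has this shape.
Checking where it meets the axes: it crosses the x-axis at the gridline x = 0; one y-axis crossing is at y = 0.
Matching integer coefficients to the picture gives p.

3*x^4 - 3*x^3*y - x*y^3 + 3*y^3 + 2*y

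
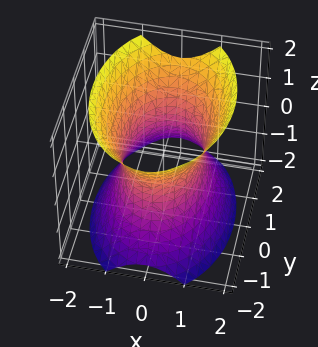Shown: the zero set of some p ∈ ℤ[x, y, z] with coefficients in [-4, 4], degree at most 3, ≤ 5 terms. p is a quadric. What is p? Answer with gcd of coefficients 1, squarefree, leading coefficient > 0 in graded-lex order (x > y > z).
2*x^2 + y^2 - z^2 - 2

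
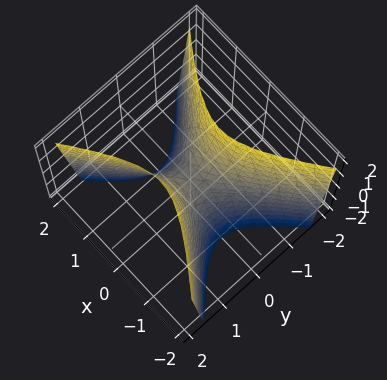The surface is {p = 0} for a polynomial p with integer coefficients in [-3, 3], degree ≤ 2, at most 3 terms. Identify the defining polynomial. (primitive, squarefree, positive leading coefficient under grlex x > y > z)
2*x^2 - 3*y^2 + z

(a) deg p = 2. A saddle surface; a quadric.
(b) Symmetries: it's symmetric under x → −x, forcing even powers of x; mirror symmetry y ↦ −y ⇒ only even powers of y.
(c) Against the integer gridlines: it meets the x-axis at x = 0 (among the integer gridlines); one z-axis crossing is at z = 0; one y-axis crossing is at y = 0.
(d) Fitting integer coefficients to these (and the overall shape) gives p.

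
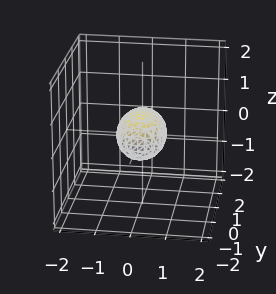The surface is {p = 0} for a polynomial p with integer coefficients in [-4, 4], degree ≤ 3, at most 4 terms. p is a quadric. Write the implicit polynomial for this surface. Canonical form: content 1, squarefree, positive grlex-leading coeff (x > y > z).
2*x^2 + y^2 + 2*z^2 - 1

1. The degree is 2 — a closed, bounded, convex surface; a quadric.
2. Symmetries: it's symmetric under z → −z, forcing even powers of z; mirror symmetry x ↦ −x ⇒ only even powers of x; mirror symmetry y ↦ −y ⇒ only even powers of y.
3. Reading off the gridlines: the y-axis gridline crossings are at y ∈ {-1, 1}.
4. Together with the visible shape, these determine p as stated.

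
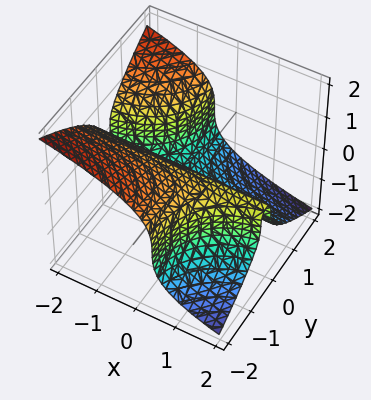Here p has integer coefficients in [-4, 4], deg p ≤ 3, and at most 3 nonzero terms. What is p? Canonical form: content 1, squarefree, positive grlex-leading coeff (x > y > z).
2*x*y^2 + 3*z^3 + 2*y

(a) The degree is 3 — a generic line meets the surface in up to 3 points.
(b) Against the integer gridlines: one y-axis crossing is at y = 0; the visible x-axis segment lies entirely on the surface; it meets the z-axis at z = 0 (among the integer gridlines).
(c) Fitting integer coefficients to these (and the overall shape) gives p.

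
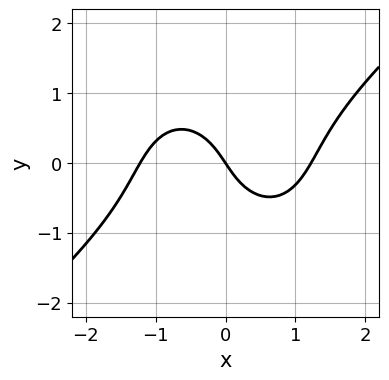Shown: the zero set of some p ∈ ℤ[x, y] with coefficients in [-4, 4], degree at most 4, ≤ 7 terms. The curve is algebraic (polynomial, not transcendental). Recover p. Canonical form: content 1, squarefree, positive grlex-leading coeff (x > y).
2*x^3 - x^2*y - 2*y^3 - 3*x - 2*y

(a) Degree: no degree-2 curve has this shape, so deg p = 3.
(b) Against the integer gridlines: it meets the y-axis at y = 0 (among the integer gridlines); it meets the x-axis at x = 0 (among the integer gridlines).
(c) The integer polynomial consistent with all of this is the stated p.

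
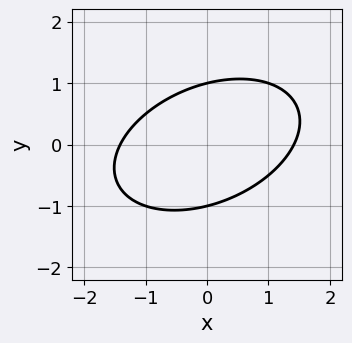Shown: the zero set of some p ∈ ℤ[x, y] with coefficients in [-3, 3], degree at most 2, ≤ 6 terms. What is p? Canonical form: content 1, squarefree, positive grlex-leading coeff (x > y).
x^2 - x*y + 2*y^2 - 2

First, the degree is 2 — the shape is more complex than any degree-1 curve.
Then, observable constraints: the y-axis gridline crossings are at y ∈ {-1, 1}.
Finally, assembling these constraints gives the stated polynomial.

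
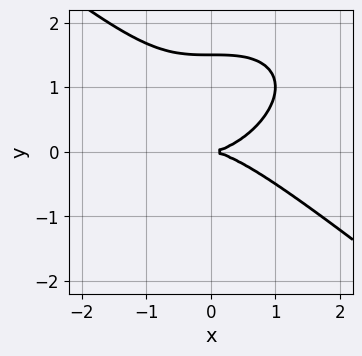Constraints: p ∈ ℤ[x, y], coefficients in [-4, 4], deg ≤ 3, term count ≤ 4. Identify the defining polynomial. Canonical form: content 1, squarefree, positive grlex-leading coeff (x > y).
Degree: a generic line meets the curve in up to 3 points, so deg p = 3.
From the visible intercepts: it meets the x-axis at x = 0 (among the integer gridlines); one y-axis crossing is at y = 0.
The integer polynomial consistent with all of this is the stated p.

x^3 + 2*y^3 - 3*y^2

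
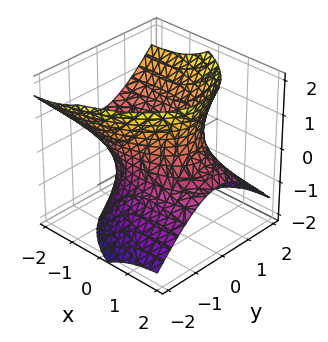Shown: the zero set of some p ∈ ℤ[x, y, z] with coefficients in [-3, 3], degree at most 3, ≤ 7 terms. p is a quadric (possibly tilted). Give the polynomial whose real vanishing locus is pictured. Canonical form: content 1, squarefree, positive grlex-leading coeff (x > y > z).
x^2 + 3*x*z + 3*y^2 - 2*z^2 - 3

(a) The degree is 2 — no degree-1 surface has this shape.
(b) Against the integer gridlines: no z-intercept at any integer in the box; among the integer gridlines, it crosses the y-axis at y ∈ {-1, 1}.
(c) Together with the visible shape, these determine p as stated.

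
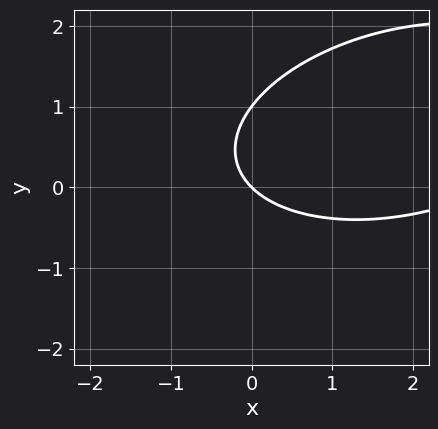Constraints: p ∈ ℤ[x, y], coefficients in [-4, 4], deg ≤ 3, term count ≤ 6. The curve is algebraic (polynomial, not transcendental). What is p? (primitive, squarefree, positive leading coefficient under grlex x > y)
x^2 - x*y + 3*y^2 - 3*x - 3*y

First, deg p = 2.
Next, from the visible intercepts: it crosses the x-axis at the gridline x = 0; the y-axis gridline crossings are at y ∈ {0, 1}.
Finally, together with the visible shape, these determine p as stated.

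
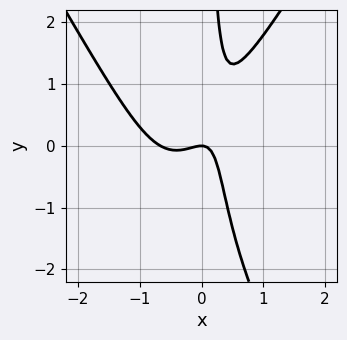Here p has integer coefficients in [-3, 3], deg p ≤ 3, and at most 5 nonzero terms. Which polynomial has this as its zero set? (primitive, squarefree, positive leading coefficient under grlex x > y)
The degree is 3 — the shape is more complex than any degree-2 curve.
Observable constraints: it meets the x-axis at x = 0 (among the integer gridlines); it meets the y-axis at y = 0 (among the integer gridlines).
Fitting integer coefficients to these (and the overall shape) gives p.

3*x^3 - x*y^2 + 2*x^2 - 2*x*y + y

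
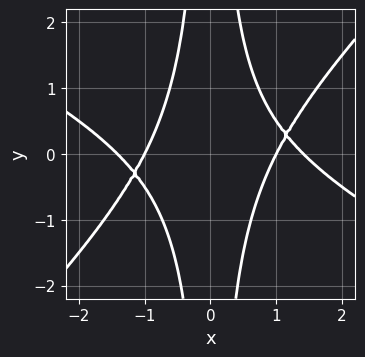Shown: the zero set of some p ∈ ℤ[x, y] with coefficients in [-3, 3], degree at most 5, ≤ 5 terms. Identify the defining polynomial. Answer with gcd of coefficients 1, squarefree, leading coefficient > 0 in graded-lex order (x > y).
First, the degree is 4 — a generic line meets the curve in up to 4 points.
Then, from the axis intercepts and sections: the x-axis gridline crossings are at x ∈ {-1, 1}; the curve avoids every integer y-axis point in the box.
Finally, putting this together gives p.

x^4 + x^3*y - 2*x^2*y^2 - 3*x^2 + 2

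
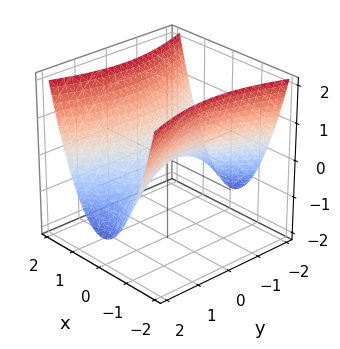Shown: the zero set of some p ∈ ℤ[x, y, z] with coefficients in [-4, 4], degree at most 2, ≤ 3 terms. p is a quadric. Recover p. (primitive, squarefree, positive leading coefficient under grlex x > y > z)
1. Degree: a hyperbolic paraboloid; a quadric, so deg p = 2.
2. Symmetries: the x ↦ −x reflection is a symmetry, so x appears only in even powers; it's symmetric under y → −y, forcing even powers of y.
3. Checking where it meets the axes: it crosses the y-axis at the gridline y = 0; one z-axis crossing is at z = 0; it crosses the x-axis at the gridline x = 0.
4. Together with the visible shape, these determine p as stated.

3*x^2 - y^2 - 3*z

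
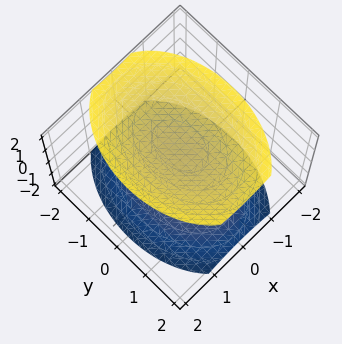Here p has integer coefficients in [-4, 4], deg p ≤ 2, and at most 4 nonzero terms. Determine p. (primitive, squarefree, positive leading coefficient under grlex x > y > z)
First, the picture has 2 separate pieces.
Next, degree: two separate bowl-shaped sheets opening away from each other; a quadric, so deg p = 2.
Then, symmetries: the y ↦ −y reflection is a symmetry, so y appears only in even powers; mirror symmetry z ↦ −z ⇒ only even powers of z; mirror symmetry x ↦ −x ⇒ only even powers of x.
Then, against the integer gridlines: it misses every integer gridline on the y-axis; the surface avoids every integer x-axis point in the box.
Finally, solving for integer coefficients yields p as stated.

2*x^2 + y^2 - 2*z^2 + 3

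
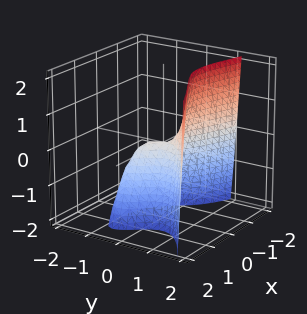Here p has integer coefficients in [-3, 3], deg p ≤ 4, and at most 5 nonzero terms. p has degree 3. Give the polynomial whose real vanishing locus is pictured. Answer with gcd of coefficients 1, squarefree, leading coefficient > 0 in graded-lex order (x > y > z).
3*y^3 - 2*x^2 - 3*x*y - z

deg p = 3. The shape is more complex than any degree-2 surface.
From the axis intercepts and sections: it meets the y-axis at y = 0 (among the integer gridlines); it crosses the x-axis at the gridline x = 0; one z-axis crossing is at z = 0.
Solving for integer coefficients yields p as stated.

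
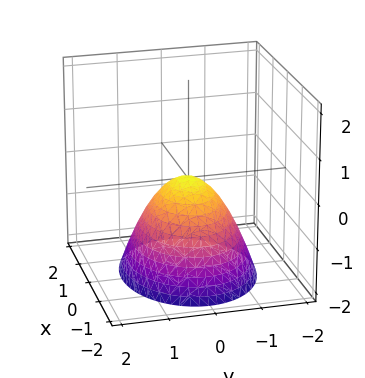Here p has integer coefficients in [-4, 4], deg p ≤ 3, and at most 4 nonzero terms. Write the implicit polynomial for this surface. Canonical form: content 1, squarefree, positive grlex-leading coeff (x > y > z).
(a) Degree: a single bowl opening along one axis; a quadric, so deg p = 2.
(b) Symmetries: mirror symmetry x ↦ −x ⇒ only even powers of x; mirror symmetry y ↦ −y ⇒ only even powers of y.
(c) Observable constraints: one z-axis crossing is at z = 0; it meets the x-axis at x = 0 (among the integer gridlines); it crosses the y-axis at the gridline y = 0.
(d) These observations pin down the coefficients.

2*x^2 + 3*y^2 + 3*z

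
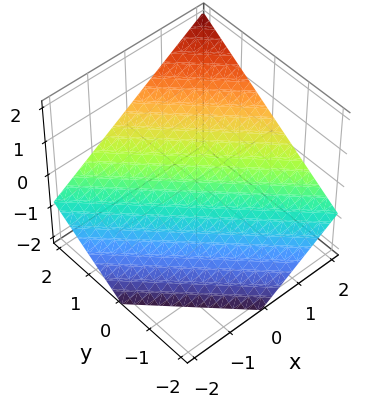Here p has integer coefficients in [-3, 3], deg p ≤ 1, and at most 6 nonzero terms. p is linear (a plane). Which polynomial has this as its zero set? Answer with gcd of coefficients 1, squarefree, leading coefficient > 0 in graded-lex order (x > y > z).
2*x + 2*y - 3*z - 2

1. deg p = 1. The surface is flat (a plane).
2. Checking where it meets the axes: one y-axis crossing is at y = 1; it crosses the x-axis at the gridline x = 1.
3. Solving for integer coefficients yields p as stated.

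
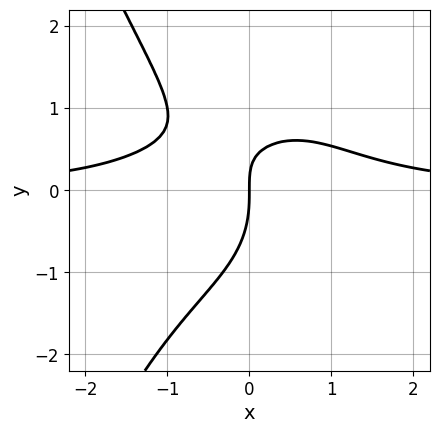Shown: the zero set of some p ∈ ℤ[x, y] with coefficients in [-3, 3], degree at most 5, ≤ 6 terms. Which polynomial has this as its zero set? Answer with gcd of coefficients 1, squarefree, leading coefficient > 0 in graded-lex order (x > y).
(a) Degree: the shape is more complex than any degree-3 curve, so deg p = 4.
(b) Observable constraints: one y-axis crossing is at y = 0; it crosses the x-axis at the gridline x = 0.
(c) Together with the visible shape, these determine p as stated.

2*x^3*y + 2*y^3 + 3*x*y - 3*x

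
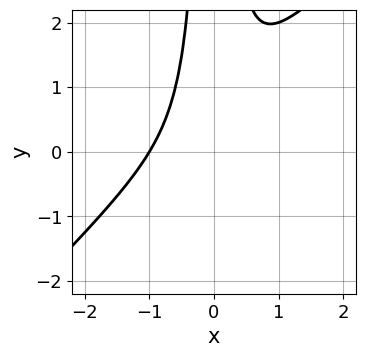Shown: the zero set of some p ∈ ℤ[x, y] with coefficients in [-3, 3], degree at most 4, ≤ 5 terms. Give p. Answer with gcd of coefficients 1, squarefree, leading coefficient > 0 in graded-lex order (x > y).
3*x^3 - 3*x^2*y + 2*x^2 + 1

The degree is 3 — a generic line meets the curve in up to 3 points.
Against the integer gridlines: it crosses the x-axis at the gridline x = -1; the curve avoids every integer y-axis point in the box.
Putting this together gives p.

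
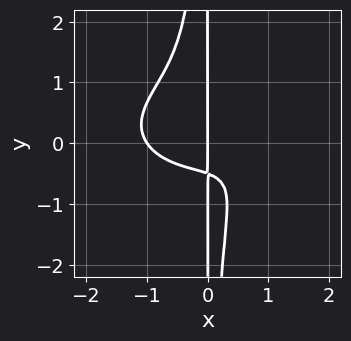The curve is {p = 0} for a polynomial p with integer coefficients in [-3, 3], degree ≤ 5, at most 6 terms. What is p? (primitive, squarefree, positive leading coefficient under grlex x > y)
x^4 + 3*x^2*y^2 + 2*x*y + x

(a) Degree: no degree-3 curve has this shape, so deg p = 4.
(b) Observable constraints: every point of the y-axis in the box is on the curve; among the integer gridlines, it crosses the x-axis at x ∈ {-1, 0}.
(c) Together with the visible shape, these determine p as stated.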